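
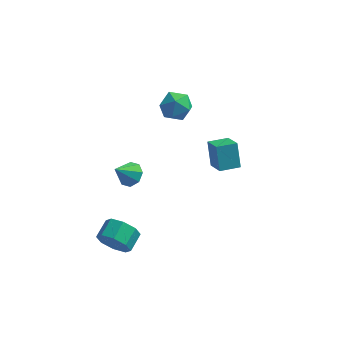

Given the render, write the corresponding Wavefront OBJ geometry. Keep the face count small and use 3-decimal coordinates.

v -1.618 -2.312 1.825
v -1.23 -1.895 2.328
v -2.302 -2.968 2.895
v -1.727 -1.642 2.165
v -2.16 -1.781 1.803
v -2.276 -2.231 1.453
v -2.006 -2.729 1.321
v -1.508 -2.983 1.484
v -1.075 -2.844 1.846
v -0.959 -2.393 2.196
v 3.018 -2.481 3.132
v 2.729 -1.767 4.396
v 2.43 -1.494 2.441
v 2.142 -0.781 3.705
v 4.018 -1.939 3.055
v 3.73 -1.226 4.319
v 3.431 -0.953 2.364
v 3.142 -0.239 3.628
v -2.233 -4.16 -2.502
v -1.627 -4.073 -3.293
v -1.302 -3.032 -2.928
v -1.907 -3.12 -2.138
v -2.33 -3.804 -3.432
v -2.005 -2.763 -3.067
v -2.976 -3.745 -3.026
v -2.651 -2.704 -2.661
v -3.187 -3.929 -2.313
v -2.862 -2.888 -1.949
v -2.838 -4.248 -1.712
v -2.513 -3.207 -1.347
v -2.135 -4.517 -1.573
v -1.81 -3.476 -1.208
v -1.489 -4.576 -1.979
v -1.164 -3.535 -1.614
v -1.278 -4.392 -2.691
v -0.953 -3.351 -2.327
v -0.587 3.726 3
v -0.107 4.239 2.261
v -0.173 2.301 2.279
v 0.307 2.814 1.54
v 0.686 2.81 2.487
v 0.43 3.691 2.932
v -0.71 2.849 1.608
v -0.966 3.73 2.053
v -0.183 3.697 1.4
v 0.68 3.673 1.943
v -0.96 2.867 2.597
v -0.097 2.843 3.14
f 2 1 4
f 2 4 3
f 4 1 5
f 4 5 3
f 5 1 6
f 5 6 3
f 6 1 7
f 6 7 3
f 7 1 8
f 7 8 3
f 8 1 9
f 8 9 3
f 9 1 10
f 9 10 3
f 10 1 2
f 10 2 3
f 12 14 11
f 15 12 11
f 11 14 13
f 13 15 11
f 12 18 14
f 16 12 15
f 16 18 12
f 14 18 13
f 17 15 13
f 13 18 17
f 17 16 15
f 18 16 17
f 20 19 23
f 20 23 21
f 21 23 24
f 21 24 22
f 23 19 25
f 23 25 24
f 24 25 26
f 24 26 22
f 25 19 27
f 25 27 26
f 26 27 28
f 26 28 22
f 27 19 29
f 27 29 28
f 28 29 30
f 28 30 22
f 29 19 31
f 29 31 30
f 30 31 32
f 30 32 22
f 31 19 33
f 31 33 32
f 32 33 34
f 32 34 22
f 33 19 35
f 33 35 34
f 34 35 36
f 34 36 22
f 35 19 20
f 35 20 36
f 36 20 21
f 36 21 22
f 37 48 42
f 37 42 38
f 37 38 44
f 37 44 47
f 37 47 48
f 38 42 46
f 42 48 41
f 48 47 39
f 47 44 43
f 44 38 45
f 40 46 41
f 40 41 39
f 40 39 43
f 40 43 45
f 40 45 46
f 41 46 42
f 39 41 48
f 43 39 47
f 45 43 44
f 46 45 38



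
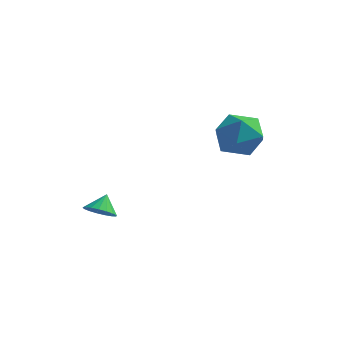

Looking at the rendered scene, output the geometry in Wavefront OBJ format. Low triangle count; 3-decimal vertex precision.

v -3.07 0.165 -3.601
v -2.539 -0.262 -3.243
v -3.03 0.835 -2.859
v -2.341 -0.037 -3.457
v -2.31 0.235 -3.704
v -2.453 0.491 -3.928
v -2.738 0.672 -4.076
v -3.098 0.737 -4.116
v -3.452 0.671 -4.037
v -3.719 0.49 -3.859
v -3.837 0.234 -3.621
v -3.779 -0.038 -3.379
v -3.558 -0.263 -3.188
v -3.226 -0.39 -3.091
v -2.858 -0.39 -3.111
v 1.874 4.21 0.647
v 2.73 3.808 1.466
v 1.61 2.312 -0.006
v 2.466 1.91 0.813
v 1.362 2.336 1.22
v 1.525 3.509 1.624
v 2.815 2.611 -0.164
v 2.978 3.784 0.24
v 3.312 2.82 0.965
v 2.414 2.651 1.82
v 1.926 3.469 -0.36
v 1.028 3.3 0.495
f 2 1 4
f 2 4 3
f 4 1 5
f 4 5 3
f 5 1 6
f 5 6 3
f 6 1 7
f 6 7 3
f 7 1 8
f 7 8 3
f 8 1 9
f 8 9 3
f 9 1 10
f 9 10 3
f 10 1 11
f 10 11 3
f 11 1 12
f 11 12 3
f 12 1 13
f 12 13 3
f 13 1 14
f 13 14 3
f 14 1 15
f 14 15 3
f 15 1 2
f 15 2 3
f 16 27 21
f 16 21 17
f 16 17 23
f 16 23 26
f 16 26 27
f 17 21 25
f 21 27 20
f 27 26 18
f 26 23 22
f 23 17 24
f 19 25 20
f 19 20 18
f 19 18 22
f 19 22 24
f 19 24 25
f 20 25 21
f 18 20 27
f 22 18 26
f 24 22 23
f 25 24 17



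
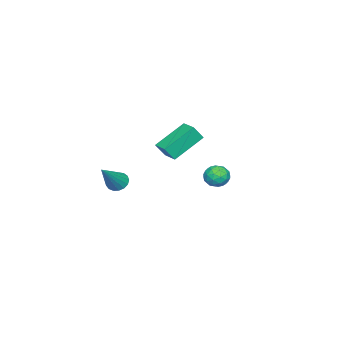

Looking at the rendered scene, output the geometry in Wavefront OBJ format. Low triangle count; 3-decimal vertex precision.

v -1.952 -1.279 -2.363
v -3.291 -0.466 -1.342
v -2.292 -0.933 -3.085
v -3.631 -0.12 -2.065
v -1.409 -0.52 -2.255
v -2.748 0.293 -1.235
v -1.749 -0.174 -2.978
v -3.088 0.639 -1.957
v 2.497 -0.894 -2.672
v 2.844 -0.633 -3.01
v 3.823 -0.966 -1.368
v 2.726 -0.438 -2.878
v 2.555 -0.348 -2.7
v 2.371 -0.382 -2.515
v 2.216 -0.534 -2.366
v 2.125 -0.769 -2.287
v 2.12 -1.032 -2.296
v 2.201 -1.263 -2.391
v 2.351 -1.41 -2.551
v 2.533 -1.439 -2.738
v 2.708 -1.343 -2.91
v 2.834 -1.144 -3.028
v 2.883 -0.888 -3.064
v -0.731 2.703 -3.591
v -0.182 2.467 -3.331
v -1.278 2.333 -2.769
v -0.729 2.097 -2.509
v -0.823 2.741 -2.541
v -0.485 2.97 -3.049
v -0.975 1.83 -3.051
v -0.637 2.059 -3.559
v -0.332 1.927 -2.998
v -0.239 2.49 -2.682
v -1.221 2.31 -3.418
v -1.128 2.873 -3.102
v -0.408 2.617 -3.533
v -1.052 2.183 -2.567
v -1.107 2.561 -2.585
v -0.784 2.422 -2.433
v -0.587 2.913 -3.367
v -0.264 2.774 -3.215
v -0.641 2.935 -2.75
v -1.196 2.026 -2.885
v -0.873 1.887 -2.733
v -0.676 2.378 -3.667
v -0.353 2.239 -3.515
v -0.819 1.865 -3.35
v -0.174 2.161 -3.185
v -0.496 1.944 -2.702
v -0.64 1.787 -3.02
v -0.441 1.922 -3.319
v -0.119 2.492 -2.999
v -0.441 2.274 -2.516
v -0.496 2.653 -2.535
v -0.297 2.788 -2.833
v -0.208 2.175 -2.803
v -1.019 2.526 -3.584
v -1.341 2.308 -3.101
v -1.163 2.012 -3.267
v -0.964 2.147 -3.565
v -0.964 2.856 -3.398
v -1.286 2.639 -2.915
v -1.019 2.878 -2.781
v -0.82 3.013 -3.08
v -1.252 2.625 -3.297
f 2 4 1
f 5 2 1
f 1 4 3
f 3 5 1
f 2 8 4
f 6 2 5
f 6 8 2
f 4 8 3
f 7 5 3
f 3 8 7
f 7 6 5
f 8 6 7
f 10 9 12
f 10 12 11
f 12 9 13
f 12 13 11
f 13 9 14
f 13 14 11
f 14 9 15
f 14 15 11
f 15 9 16
f 15 16 11
f 16 9 17
f 16 17 11
f 17 9 18
f 17 18 11
f 18 9 19
f 18 19 11
f 19 9 20
f 19 20 11
f 20 9 21
f 20 21 11
f 21 9 22
f 21 22 11
f 22 9 23
f 22 23 11
f 23 9 10
f 23 10 11
f 24 61 40
f 61 35 64
f 40 64 29
f 61 64 40
f 24 40 36
f 40 29 41
f 36 41 25
f 40 41 36
f 24 36 45
f 36 25 46
f 45 46 31
f 36 46 45
f 24 45 57
f 45 31 60
f 57 60 34
f 45 60 57
f 24 57 61
f 57 34 65
f 61 65 35
f 57 65 61
f 25 41 52
f 41 29 55
f 52 55 33
f 41 55 52
f 29 64 42
f 64 35 63
f 42 63 28
f 64 63 42
f 35 65 62
f 65 34 58
f 62 58 26
f 65 58 62
f 34 60 59
f 60 31 47
f 59 47 30
f 60 47 59
f 31 46 51
f 46 25 48
f 51 48 32
f 46 48 51
f 27 53 39
f 53 33 54
f 39 54 28
f 53 54 39
f 27 39 37
f 39 28 38
f 37 38 26
f 39 38 37
f 27 37 44
f 37 26 43
f 44 43 30
f 37 43 44
f 27 44 49
f 44 30 50
f 49 50 32
f 44 50 49
f 27 49 53
f 49 32 56
f 53 56 33
f 49 56 53
f 28 54 42
f 54 33 55
f 42 55 29
f 54 55 42
f 26 38 62
f 38 28 63
f 62 63 35
f 38 63 62
f 30 43 59
f 43 26 58
f 59 58 34
f 43 58 59
f 32 50 51
f 50 30 47
f 51 47 31
f 50 47 51
f 33 56 52
f 56 32 48
f 52 48 25
f 56 48 52



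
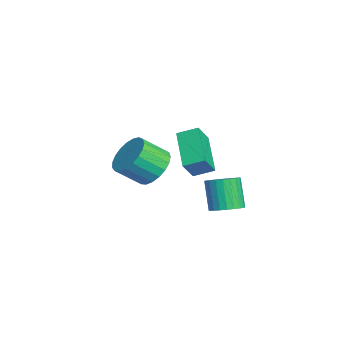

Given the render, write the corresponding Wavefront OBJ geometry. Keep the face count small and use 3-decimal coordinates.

v 2.837 3.888 -2.061
v 3.508 3.82 -1.711
v 2.774 3.703 -0.328
v 2.103 3.772 -0.679
v 3.47 4.114 -1.706
v 2.736 3.997 -0.323
v 3.336 4.374 -1.756
v 2.602 4.257 -0.373
v 3.126 4.56 -1.852
v 2.392 4.443 -0.469
v 2.871 4.643 -1.979
v 2.137 4.526 -0.596
v 2.612 4.612 -2.12
v 1.878 4.495 -0.737
v 2.387 4.471 -2.251
v 1.653 4.354 -0.868
v 2.23 4.241 -2.354
v 1.496 4.124 -0.971
v 2.166 3.957 -2.412
v 1.432 3.84 -1.029
v 2.204 3.663 -2.417
v 1.47 3.546 -1.034
v 2.338 3.403 -2.367
v 1.604 3.286 -0.984
v 2.548 3.217 -2.271
v 1.814 3.1 -0.888
v 2.803 3.134 -2.144
v 2.069 3.017 -0.761
v 3.062 3.165 -2.003
v 2.328 3.048 -0.62
v 3.287 3.306 -1.872
v 2.553 3.189 -0.489
v 3.444 3.536 -1.769
v 2.71 3.419 -0.386
v -1.127 2.567 -0.154
v -0.555 2.075 0.78
v -0.958 3.496 0.233
v -0.387 3.004 1.166
v 0.687 2.676 -1.206
v 1.258 2.184 -0.273
v 0.855 3.605 -0.82
v 1.427 3.113 0.114
v -2.605 1.278 -2.391
v -1.585 1.118 -2.739
v -1.434 -0.059 -1.757
v -2.455 0.102 -1.409
v -1.523 1.41 -2.399
v -1.373 0.234 -1.416
v -1.649 1.68 -2.057
v -1.498 0.504 -1.074
v -1.94 1.88 -1.773
v -1.789 0.704 -0.79
v -2.346 1.976 -1.596
v -2.195 0.8 -0.613
v -2.796 1.952 -1.556
v -2.646 0.776 -0.573
v -3.214 1.811 -1.661
v -3.064 0.634 -0.678
v -3.527 1.577 -1.892
v -3.376 0.401 -0.909
v -3.68 1.293 -2.21
v -3.53 0.116 -1.227
v -3.647 1.005 -2.559
v -3.497 -0.171 -1.576
v -3.434 0.765 -2.879
v -3.284 -0.411 -1.896
v -3.078 0.613 -3.114
v -2.928 -0.563 -2.132
v -2.64 0.577 -3.225
v -2.49 -0.599 -2.242
v -2.196 0.662 -3.192
v -2.046 -0.515 -2.209
v -1.823 0.853 -3.02
v -1.672 -0.323 -2.037
f 2 1 5
f 2 5 3
f 3 5 6
f 3 6 4
f 5 1 7
f 5 7 6
f 6 7 8
f 6 8 4
f 7 1 9
f 7 9 8
f 8 9 10
f 8 10 4
f 9 1 11
f 9 11 10
f 10 11 12
f 10 12 4
f 11 1 13
f 11 13 12
f 12 13 14
f 12 14 4
f 13 1 15
f 13 15 14
f 14 15 16
f 14 16 4
f 15 1 17
f 15 17 16
f 16 17 18
f 16 18 4
f 17 1 19
f 17 19 18
f 18 19 20
f 18 20 4
f 19 1 21
f 19 21 20
f 20 21 22
f 20 22 4
f 21 1 23
f 21 23 22
f 22 23 24
f 22 24 4
f 23 1 25
f 23 25 24
f 24 25 26
f 24 26 4
f 25 1 27
f 25 27 26
f 26 27 28
f 26 28 4
f 27 1 29
f 27 29 28
f 28 29 30
f 28 30 4
f 29 1 31
f 29 31 30
f 30 31 32
f 30 32 4
f 31 1 33
f 31 33 32
f 32 33 34
f 32 34 4
f 33 1 2
f 33 2 34
f 34 2 3
f 34 3 4
f 36 38 35
f 39 36 35
f 35 38 37
f 37 39 35
f 36 42 38
f 40 36 39
f 40 42 36
f 38 42 37
f 41 39 37
f 37 42 41
f 41 40 39
f 42 40 41
f 44 43 47
f 44 47 45
f 45 47 48
f 45 48 46
f 47 43 49
f 47 49 48
f 48 49 50
f 48 50 46
f 49 43 51
f 49 51 50
f 50 51 52
f 50 52 46
f 51 43 53
f 51 53 52
f 52 53 54
f 52 54 46
f 53 43 55
f 53 55 54
f 54 55 56
f 54 56 46
f 55 43 57
f 55 57 56
f 56 57 58
f 56 58 46
f 57 43 59
f 57 59 58
f 58 59 60
f 58 60 46
f 59 43 61
f 59 61 60
f 60 61 62
f 60 62 46
f 61 43 63
f 61 63 62
f 62 63 64
f 62 64 46
f 63 43 65
f 63 65 64
f 64 65 66
f 64 66 46
f 65 43 67
f 65 67 66
f 66 67 68
f 66 68 46
f 67 43 69
f 67 69 68
f 68 69 70
f 68 70 46
f 69 43 71
f 69 71 70
f 70 71 72
f 70 72 46
f 71 43 73
f 71 73 72
f 72 73 74
f 72 74 46
f 73 43 44
f 73 44 74
f 74 44 45
f 74 45 46



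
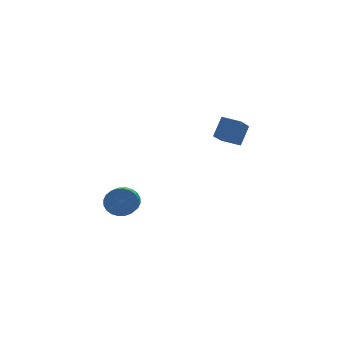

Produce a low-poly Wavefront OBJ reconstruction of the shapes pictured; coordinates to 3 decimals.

v -0.734 -3.595 3.423
v -0.083 -3.338 4.601
v -1.429 -2.781 3.629
v -0.778 -2.525 4.807
v 0.558 -2.235 2.413
v 1.209 -1.979 3.591
v -0.137 -1.422 2.619
v 0.514 -1.165 3.797
v -3.18 3.973 -3.228
v -2.83 3.446 -3.95
v -3.629 2.18 -3.414
v -3.98 2.707 -2.692
v -2.569 3.392 -3.687
v -3.368 2.127 -3.151
v -2.401 3.427 -3.354
v -3.2 2.161 -2.818
v -2.351 3.545 -3.002
v -3.151 2.279 -2.466
v -2.428 3.728 -2.684
v -3.227 2.462 -2.148
v -2.619 3.948 -2.449
v -3.419 2.683 -1.913
v -2.896 4.172 -2.333
v -3.695 2.907 -1.797
v -3.216 4.366 -2.353
v -4.015 3.1 -1.817
v -3.531 4.5 -2.506
v -4.33 3.234 -1.97
v -3.792 4.553 -2.769
v -4.591 3.288 -2.233
v -3.96 4.519 -3.102
v -4.759 3.253 -2.566
v -4.009 4.401 -3.454
v -4.809 3.135 -2.918
v -3.933 4.218 -3.772
v -4.732 2.952 -3.236
v -3.741 3.997 -4.007
v -4.541 2.732 -3.471
v -3.465 3.773 -4.123
v -4.264 2.508 -3.587
v -3.145 3.58 -4.103
v -3.944 2.314 -3.567
f 2 4 1
f 5 2 1
f 1 4 3
f 3 5 1
f 2 8 4
f 6 2 5
f 6 8 2
f 4 8 3
f 7 5 3
f 3 8 7
f 7 6 5
f 8 6 7
f 10 9 13
f 10 13 11
f 11 13 14
f 11 14 12
f 13 9 15
f 13 15 14
f 14 15 16
f 14 16 12
f 15 9 17
f 15 17 16
f 16 17 18
f 16 18 12
f 17 9 19
f 17 19 18
f 18 19 20
f 18 20 12
f 19 9 21
f 19 21 20
f 20 21 22
f 20 22 12
f 21 9 23
f 21 23 22
f 22 23 24
f 22 24 12
f 23 9 25
f 23 25 24
f 24 25 26
f 24 26 12
f 25 9 27
f 25 27 26
f 26 27 28
f 26 28 12
f 27 9 29
f 27 29 28
f 28 29 30
f 28 30 12
f 29 9 31
f 29 31 30
f 30 31 32
f 30 32 12
f 31 9 33
f 31 33 32
f 32 33 34
f 32 34 12
f 33 9 35
f 33 35 34
f 34 35 36
f 34 36 12
f 35 9 37
f 35 37 36
f 36 37 38
f 36 38 12
f 37 9 39
f 37 39 38
f 38 39 40
f 38 40 12
f 39 9 41
f 39 41 40
f 40 41 42
f 40 42 12
f 41 9 10
f 41 10 42
f 42 10 11
f 42 11 12



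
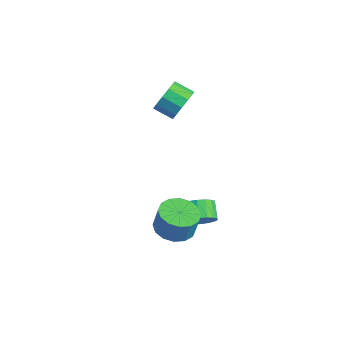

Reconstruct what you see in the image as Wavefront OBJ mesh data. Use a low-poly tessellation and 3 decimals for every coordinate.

v 2.934 -3.15 -1.841
v 3.818 -2.681 -2.086
v 4.109 -2.561 -0.804
v 3.226 -3.03 -0.559
v 3.461 -2.288 -2.041
v 3.752 -2.168 -0.76
v 2.962 -2.126 -1.943
v 3.254 -2.005 -0.662
v 2.457 -2.238 -1.818
v 2.748 -2.118 -0.536
v 2.079 -2.595 -1.699
v 2.37 -2.474 -0.417
v 1.93 -3.1 -1.617
v 2.221 -2.98 -0.336
v 2.051 -3.619 -1.596
v 2.342 -3.499 -0.314
v 2.408 -4.012 -1.64
v 2.699 -3.892 -0.359
v 2.906 -4.175 -1.738
v 3.198 -4.054 -0.457
v 3.412 -4.062 -1.864
v 3.703 -3.942 -0.582
v 3.79 -3.706 -1.983
v 4.081 -3.585 -0.701
v 3.939 -3.2 -2.064
v 4.23 -3.08 -0.783
v 2.398 -1.377 -2.658
v 2.805 -1.676 -1.95
v 2.03 -1.323 -1.354
v 1.622 -1.023 -2.062
v 2.944 -1.316 -1.984
v 2.168 -0.963 -1.387
v 2.974 -0.968 -2.15
v 2.199 -0.615 -1.554
v 2.89 -0.701 -2.418
v 2.115 -0.348 -1.821
v 2.709 -0.567 -2.733
v 1.933 -0.214 -2.136
v 2.466 -0.594 -3.033
v 1.69 -0.241 -2.437
v 2.209 -0.776 -3.259
v 1.434 -0.423 -2.662
v 1.99 -1.077 -3.366
v 1.215 -0.724 -2.77
v 1.852 -1.437 -3.333
v 1.076 -1.084 -2.736
v 1.821 -1.785 -3.166
v 1.046 -1.432 -2.57
v 1.905 -2.052 -2.899
v 1.13 -1.699 -2.302
v 2.087 -2.186 -2.584
v 1.311 -1.833 -1.987
v 2.33 -2.159 -2.283
v 1.554 -1.806 -1.687
v 2.586 -1.977 -2.058
v 1.811 -1.624 -1.461
v -0.798 -0.306 3.271
v -0.286 -0.366 4.081
v -1.11 -0.954 4.559
v -1.622 -0.894 3.749
v -0.583 0.084 4.121
v -1.408 -0.504 4.599
v -0.949 0.41 3.892
v -1.773 -0.178 4.37
v -1.266 0.509 3.465
v -2.091 -0.079 3.943
v -1.435 0.349 2.977
v -2.26 -0.239 3.455
v -1.402 -0.019 2.582
v -2.226 -0.607 3.06
v -1.176 -0.478 2.406
v -2.001 -1.066 2.884
v -0.831 -0.883 2.504
v -1.655 -1.471 2.982
v -0.475 -1.104 2.846
v -1.299 -1.692 3.324
v -0.221 -1.072 3.323
v -1.046 -1.66 3.801
v -0.151 -0.797 3.783
v -0.975 -1.385 4.261
f 2 1 5
f 2 5 3
f 3 5 6
f 3 6 4
f 5 1 7
f 5 7 6
f 6 7 8
f 6 8 4
f 7 1 9
f 7 9 8
f 8 9 10
f 8 10 4
f 9 1 11
f 9 11 10
f 10 11 12
f 10 12 4
f 11 1 13
f 11 13 12
f 12 13 14
f 12 14 4
f 13 1 15
f 13 15 14
f 14 15 16
f 14 16 4
f 15 1 17
f 15 17 16
f 16 17 18
f 16 18 4
f 17 1 19
f 17 19 18
f 18 19 20
f 18 20 4
f 19 1 21
f 19 21 20
f 20 21 22
f 20 22 4
f 21 1 23
f 21 23 22
f 22 23 24
f 22 24 4
f 23 1 25
f 23 25 24
f 24 25 26
f 24 26 4
f 25 1 2
f 25 2 26
f 26 2 3
f 26 3 4
f 28 27 31
f 28 31 29
f 29 31 32
f 29 32 30
f 31 27 33
f 31 33 32
f 32 33 34
f 32 34 30
f 33 27 35
f 33 35 34
f 34 35 36
f 34 36 30
f 35 27 37
f 35 37 36
f 36 37 38
f 36 38 30
f 37 27 39
f 37 39 38
f 38 39 40
f 38 40 30
f 39 27 41
f 39 41 40
f 40 41 42
f 40 42 30
f 41 27 43
f 41 43 42
f 42 43 44
f 42 44 30
f 43 27 45
f 43 45 44
f 44 45 46
f 44 46 30
f 45 27 47
f 45 47 46
f 46 47 48
f 46 48 30
f 47 27 49
f 47 49 48
f 48 49 50
f 48 50 30
f 49 27 51
f 49 51 50
f 50 51 52
f 50 52 30
f 51 27 53
f 51 53 52
f 52 53 54
f 52 54 30
f 53 27 55
f 53 55 54
f 54 55 56
f 54 56 30
f 55 27 28
f 55 28 56
f 56 28 29
f 56 29 30
f 58 57 61
f 58 61 59
f 59 61 62
f 59 62 60
f 61 57 63
f 61 63 62
f 62 63 64
f 62 64 60
f 63 57 65
f 63 65 64
f 64 65 66
f 64 66 60
f 65 57 67
f 65 67 66
f 66 67 68
f 66 68 60
f 67 57 69
f 67 69 68
f 68 69 70
f 68 70 60
f 69 57 71
f 69 71 70
f 70 71 72
f 70 72 60
f 71 57 73
f 71 73 72
f 72 73 74
f 72 74 60
f 73 57 75
f 73 75 74
f 74 75 76
f 74 76 60
f 75 57 77
f 75 77 76
f 76 77 78
f 76 78 60
f 77 57 79
f 77 79 78
f 78 79 80
f 78 80 60
f 79 57 58
f 79 58 80
f 80 58 59
f 80 59 60



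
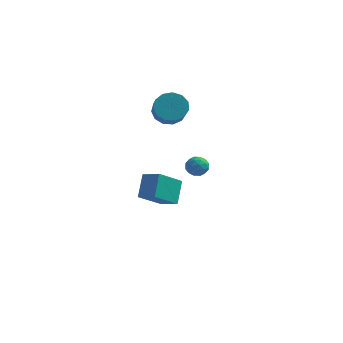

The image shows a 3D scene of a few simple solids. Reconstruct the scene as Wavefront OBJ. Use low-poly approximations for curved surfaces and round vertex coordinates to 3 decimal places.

v 1.681 -0.619 2.446
v 2.201 -0.922 2.195
v 1.419 -1.498 2.965
v 1.939 -1.801 2.714
v 2.02 -1.325 3.152
v 2.181 -0.782 2.831
v 1.439 -1.638 2.329
v 1.6 -1.095 2.008
v 2.051 -1.552 2.122
v 2.41 -1.358 2.631
v 1.21 -1.062 2.529
v 1.569 -0.868 3.038
v 1.964 -0.693 2.275
v 1.656 -1.727 2.885
v 1.704 -1.447 3.143
v 2.009 -1.626 2.995
v 1.953 -0.611 2.649
v 2.258 -0.789 2.501
v 2.151 -1.026 3.064
v 1.362 -1.631 2.659
v 1.667 -1.809 2.511
v 1.611 -0.794 2.165
v 1.916 -0.973 2.017
v 1.469 -1.394 2.096
v 2.181 -1.241 2.084
v 2.027 -1.759 2.39
v 1.733 -1.663 2.163
v 1.828 -1.343 1.975
v 2.392 -1.128 2.383
v 2.238 -1.645 2.689
v 2.286 -1.365 2.946
v 2.381 -1.045 2.757
v 2.304 -1.498 2.341
v 1.382 -0.775 2.471
v 1.228 -1.292 2.777
v 1.239 -1.375 2.403
v 1.334 -1.055 2.214
v 1.593 -0.661 2.77
v 1.439 -1.179 3.076
v 1.792 -1.077 3.185
v 1.887 -0.757 2.997
v 1.316 -0.922 2.819
v -1.13 1.763 -2.138
v -1.14 2.884 -1.054
v -2.162 2.197 -2.598
v -2.172 3.319 -1.514
v -0.148 2.881 -3.286
v -0.158 4.003 -2.202
v -1.18 3.316 -3.746
v -1.19 4.437 -2.662
v -0.849 3.926 3.331
v -0.514 3.395 2.618
v -0.136 2.322 3.597
v -0.471 2.854 4.309
v -0.104 3.694 2.789
v 0.274 2.622 3.767
v 0.069 4.068 3.131
v 0.447 2.995 4.109
v -0.05 4.396 3.537
v 0.329 3.324 4.515
v -0.422 4.575 3.877
v -0.044 3.503 4.855
v -0.93 4.548 4.044
v -0.551 3.476 5.022
v -1.412 4.324 3.985
v -1.034 3.251 4.963
v -1.716 3.973 3.718
v -1.337 2.901 4.696
v -1.744 3.608 3.328
v -1.366 2.535 4.306
v -1.488 3.343 2.939
v -1.11 2.271 3.917
v -1.03 3.264 2.674
v -0.652 2.191 3.653
f 1 38 17
f 38 12 41
f 17 41 6
f 38 41 17
f 1 17 13
f 17 6 18
f 13 18 2
f 17 18 13
f 1 13 22
f 13 2 23
f 22 23 8
f 13 23 22
f 1 22 34
f 22 8 37
f 34 37 11
f 22 37 34
f 1 34 38
f 34 11 42
f 38 42 12
f 34 42 38
f 2 18 29
f 18 6 32
f 29 32 10
f 18 32 29
f 6 41 19
f 41 12 40
f 19 40 5
f 41 40 19
f 12 42 39
f 42 11 35
f 39 35 3
f 42 35 39
f 11 37 36
f 37 8 24
f 36 24 7
f 37 24 36
f 8 23 28
f 23 2 25
f 28 25 9
f 23 25 28
f 4 30 16
f 30 10 31
f 16 31 5
f 30 31 16
f 4 16 14
f 16 5 15
f 14 15 3
f 16 15 14
f 4 14 21
f 14 3 20
f 21 20 7
f 14 20 21
f 4 21 26
f 21 7 27
f 26 27 9
f 21 27 26
f 4 26 30
f 26 9 33
f 30 33 10
f 26 33 30
f 5 31 19
f 31 10 32
f 19 32 6
f 31 32 19
f 3 15 39
f 15 5 40
f 39 40 12
f 15 40 39
f 7 20 36
f 20 3 35
f 36 35 11
f 20 35 36
f 9 27 28
f 27 7 24
f 28 24 8
f 27 24 28
f 10 33 29
f 33 9 25
f 29 25 2
f 33 25 29
f 44 46 43
f 47 44 43
f 43 46 45
f 45 47 43
f 44 50 46
f 48 44 47
f 48 50 44
f 46 50 45
f 49 47 45
f 45 50 49
f 49 48 47
f 50 48 49
f 52 51 55
f 52 55 53
f 53 55 56
f 53 56 54
f 55 51 57
f 55 57 56
f 56 57 58
f 56 58 54
f 57 51 59
f 57 59 58
f 58 59 60
f 58 60 54
f 59 51 61
f 59 61 60
f 60 61 62
f 60 62 54
f 61 51 63
f 61 63 62
f 62 63 64
f 62 64 54
f 63 51 65
f 63 65 64
f 64 65 66
f 64 66 54
f 65 51 67
f 65 67 66
f 66 67 68
f 66 68 54
f 67 51 69
f 67 69 68
f 68 69 70
f 68 70 54
f 69 51 71
f 69 71 70
f 70 71 72
f 70 72 54
f 71 51 73
f 71 73 72
f 72 73 74
f 72 74 54
f 73 51 52
f 73 52 74
f 74 52 53
f 74 53 54



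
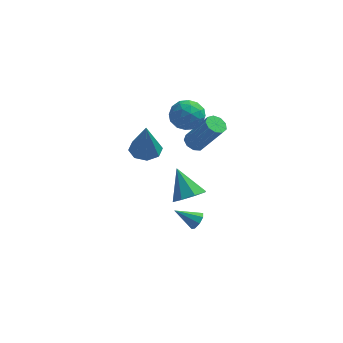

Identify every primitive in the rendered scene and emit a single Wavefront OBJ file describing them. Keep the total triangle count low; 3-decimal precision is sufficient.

v -0.796 0.916 0.233
v -0.439 0.557 -0.069
v 0.674 0.205 1.665
v 0.316 0.564 1.967
v -0.298 0.935 -0.083
v 0.814 0.583 1.651
v -0.391 1.304 0.052
v 0.722 0.952 1.786
v -0.673 1.492 0.271
v 0.439 1.14 2.005
v -1.013 1.41 0.472
v 0.099 1.058 2.206
v -1.252 1.097 0.562
v -0.139 0.745 2.296
v -1.277 0.699 0.497
v -0.165 0.347 2.231
v -1.077 0.403 0.309
v 0.035 0.051 2.043
v -0.746 0.347 0.085
v 0.366 -0.005 1.819
v -1.847 -0.215 2.994
v -1.447 0.453 3.512
v -0.573 -0.353 2.188
v -0.173 0.315 2.706
v -0.366 -0.518 3.086
v -1.154 -0.432 3.584
v -0.866 0.532 2.116
v -1.654 0.618 2.614
v -0.841 0.916 2.97
v -0.532 0.267 3.569
v -1.488 -0.167 2.131
v -1.179 -0.816 2.73
v -1.759 0.131 3.323
v -0.261 -0.031 2.377
v -0.375 -0.521 2.6
v -0.14 -0.128 2.904
v -1.587 -0.39 3.366
v -1.352 0.003 3.67
v -0.717 -0.567 3.42
v -0.668 0.097 2.03
v -0.433 0.49 2.334
v -1.88 0.228 2.796
v -1.645 0.621 3.1
v -1.303 0.667 2.28
v -1.168 0.796 3.309
v -0.418 0.715 2.836
v -0.826 0.842 2.489
v -1.289 0.892 2.782
v -0.986 0.414 3.662
v -0.237 0.333 3.188
v -0.351 -0.156 3.411
v -0.814 -0.106 3.704
v -0.63 0.686 3.343
v -1.783 -0.233 2.512
v -1.034 -0.314 2.038
v -1.206 0.206 1.996
v -1.669 0.256 2.289
v -1.602 -0.615 2.864
v -0.852 -0.696 2.391
v -0.731 -0.792 2.918
v -1.194 -0.742 3.211
v -1.39 -0.586 2.357
v -0.265 -1.296 -3.882
v 0.031 -1.421 -3.448
v -1.375 -1.404 -3.158
v -0.033 -1.014 -3.484
v -0.232 -0.773 -3.754
v -0.45 -0.838 -4.099
v -0.56 -1.171 -4.316
v -0.497 -1.578 -4.28
v -0.298 -1.82 -4.01
v -0.079 -1.755 -3.665
v -0.463 -2.479 -1.089
v -0.094 -3.036 -0.516
v -1.217 -1.641 0.209
v 0.293 -2.498 -0.638
v 0.237 -1.949 -1.024
v -0.228 -1.711 -1.449
v -0.831 -1.923 -1.663
v -1.218 -2.46 -1.54
v -1.162 -3.009 -1.154
v -0.697 -3.247 -0.729
v -2.79 -1.233 1.091
v -2.002 -1.008 1.093
v -2.65 -1.747 3.049
v -2.387 -0.536 1.245
v -3.008 -0.472 1.306
v -3.502 -0.854 1.241
v -3.579 -1.458 1.088
v -3.194 -1.93 0.937
v -2.573 -1.993 0.875
v -2.079 -1.611 0.94
f 2 1 5
f 2 5 3
f 3 5 6
f 3 6 4
f 5 1 7
f 5 7 6
f 6 7 8
f 6 8 4
f 7 1 9
f 7 9 8
f 8 9 10
f 8 10 4
f 9 1 11
f 9 11 10
f 10 11 12
f 10 12 4
f 11 1 13
f 11 13 12
f 12 13 14
f 12 14 4
f 13 1 15
f 13 15 14
f 14 15 16
f 14 16 4
f 15 1 17
f 15 17 16
f 16 17 18
f 16 18 4
f 17 1 19
f 17 19 18
f 18 19 20
f 18 20 4
f 19 1 2
f 19 2 20
f 20 2 3
f 20 3 4
f 21 58 37
f 58 32 61
f 37 61 26
f 58 61 37
f 21 37 33
f 37 26 38
f 33 38 22
f 37 38 33
f 21 33 42
f 33 22 43
f 42 43 28
f 33 43 42
f 21 42 54
f 42 28 57
f 54 57 31
f 42 57 54
f 21 54 58
f 54 31 62
f 58 62 32
f 54 62 58
f 22 38 49
f 38 26 52
f 49 52 30
f 38 52 49
f 26 61 39
f 61 32 60
f 39 60 25
f 61 60 39
f 32 62 59
f 62 31 55
f 59 55 23
f 62 55 59
f 31 57 56
f 57 28 44
f 56 44 27
f 57 44 56
f 28 43 48
f 43 22 45
f 48 45 29
f 43 45 48
f 24 50 36
f 50 30 51
f 36 51 25
f 50 51 36
f 24 36 34
f 36 25 35
f 34 35 23
f 36 35 34
f 24 34 41
f 34 23 40
f 41 40 27
f 34 40 41
f 24 41 46
f 41 27 47
f 46 47 29
f 41 47 46
f 24 46 50
f 46 29 53
f 50 53 30
f 46 53 50
f 25 51 39
f 51 30 52
f 39 52 26
f 51 52 39
f 23 35 59
f 35 25 60
f 59 60 32
f 35 60 59
f 27 40 56
f 40 23 55
f 56 55 31
f 40 55 56
f 29 47 48
f 47 27 44
f 48 44 28
f 47 44 48
f 30 53 49
f 53 29 45
f 49 45 22
f 53 45 49
f 64 63 66
f 64 66 65
f 66 63 67
f 66 67 65
f 67 63 68
f 67 68 65
f 68 63 69
f 68 69 65
f 69 63 70
f 69 70 65
f 70 63 71
f 70 71 65
f 71 63 72
f 71 72 65
f 72 63 64
f 72 64 65
f 74 73 76
f 74 76 75
f 76 73 77
f 76 77 75
f 77 73 78
f 77 78 75
f 78 73 79
f 78 79 75
f 79 73 80
f 79 80 75
f 80 73 81
f 80 81 75
f 81 73 82
f 81 82 75
f 82 73 74
f 82 74 75
f 84 83 86
f 84 86 85
f 86 83 87
f 86 87 85
f 87 83 88
f 87 88 85
f 88 83 89
f 88 89 85
f 89 83 90
f 89 90 85
f 90 83 91
f 90 91 85
f 91 83 92
f 91 92 85
f 92 83 84
f 92 84 85



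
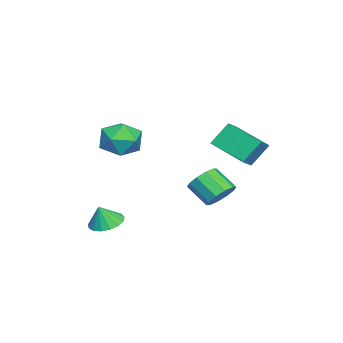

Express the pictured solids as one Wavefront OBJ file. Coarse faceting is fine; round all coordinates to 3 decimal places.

v 1.093 -0.193 2.661
v 1.926 -0.74 2.6
v 0.574 -1.12 3.88
v 1.407 -1.667 3.819
v 1.452 -0.724 4.145
v 1.772 -0.151 3.392
v 0.728 -1.709 3.088
v 1.048 -1.136 2.335
v 1.701 -1.677 2.864
v 2.148 -1.068 3.517
v 0.352 -0.792 2.963
v 0.799 -0.183 3.616
v 1.321 3.208 0.564
v 1.978 2.861 0.463
v 1.635 1.984 1.255
v 0.979 2.332 1.356
v 2.027 3.159 0.815
v 1.684 2.282 1.606
v 1.806 3.476 1.071
v 1.463 2.599 1.862
v 1.4 3.691 1.133
v 1.057 2.814 1.924
v 0.964 3.722 0.978
v 0.621 2.845 1.77
v 0.665 3.556 0.665
v 0.322 2.679 1.457
v 0.616 3.258 0.314
v 0.273 2.381 1.105
v 0.837 2.941 0.058
v 0.494 2.064 0.849
v 1.243 2.726 -0.004
v 0.9 1.849 0.787
v 1.679 2.695 0.15
v 1.336 1.818 0.942
v 0.137 -1.916 -1.843
v 0.891 -1.883 -2.078
v 0.443 -2.144 -0.897
v 0.815 -1.529 -1.969
v 0.583 -1.264 -1.83
v 0.25 -1.149 -1.695
v -0.11 -1.209 -1.594
v -0.412 -1.431 -1.549
v -0.589 -1.764 -1.572
v -0.599 -2.133 -1.658
v -0.441 -2.451 -1.785
v -0.15 -2.648 -1.926
v 0.207 -2.676 -2.048
v 0.548 -2.531 -2.123
v 0.795 -2.245 -2.134
v -4.74 2.402 2.326
v -4.01 2.211 2.739
v -3.939 3.998 1.648
v -3.209 3.807 2.061
v -4.311 1.733 1.259
v -3.581 1.542 1.672
v -3.51 3.329 0.581
v -2.78 3.138 0.994
f 1 12 6
f 1 6 2
f 1 2 8
f 1 8 11
f 1 11 12
f 2 6 10
f 6 12 5
f 12 11 3
f 11 8 7
f 8 2 9
f 4 10 5
f 4 5 3
f 4 3 7
f 4 7 9
f 4 9 10
f 5 10 6
f 3 5 12
f 7 3 11
f 9 7 8
f 10 9 2
f 14 13 17
f 14 17 15
f 15 17 18
f 15 18 16
f 17 13 19
f 17 19 18
f 18 19 20
f 18 20 16
f 19 13 21
f 19 21 20
f 20 21 22
f 20 22 16
f 21 13 23
f 21 23 22
f 22 23 24
f 22 24 16
f 23 13 25
f 23 25 24
f 24 25 26
f 24 26 16
f 25 13 27
f 25 27 26
f 26 27 28
f 26 28 16
f 27 13 29
f 27 29 28
f 28 29 30
f 28 30 16
f 29 13 31
f 29 31 30
f 30 31 32
f 30 32 16
f 31 13 33
f 31 33 32
f 32 33 34
f 32 34 16
f 33 13 14
f 33 14 34
f 34 14 15
f 34 15 16
f 36 35 38
f 36 38 37
f 38 35 39
f 38 39 37
f 39 35 40
f 39 40 37
f 40 35 41
f 40 41 37
f 41 35 42
f 41 42 37
f 42 35 43
f 42 43 37
f 43 35 44
f 43 44 37
f 44 35 45
f 44 45 37
f 45 35 46
f 45 46 37
f 46 35 47
f 46 47 37
f 47 35 48
f 47 48 37
f 48 35 49
f 48 49 37
f 49 35 36
f 49 36 37
f 51 53 50
f 54 51 50
f 50 53 52
f 52 54 50
f 51 57 53
f 55 51 54
f 55 57 51
f 53 57 52
f 56 54 52
f 52 57 56
f 56 55 54
f 57 55 56



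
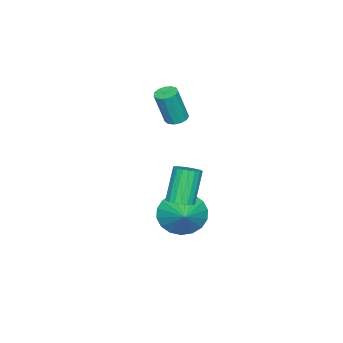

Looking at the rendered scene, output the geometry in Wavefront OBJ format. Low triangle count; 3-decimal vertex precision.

v -0.45 0.973 -4.112
v 0.201 0.772 -4.923
v 0.61 1.727 -3.448
v -0.005 1.176 -5.052
v -0.3 1.54 -4.995
v -0.624 1.792 -4.763
v -0.914 1.881 -4.402
v -1.112 1.791 -3.983
v -1.179 1.539 -3.59
v -1.101 1.175 -3.3
v -0.895 0.771 -3.171
v -0.6 0.407 -3.229
v -0.276 0.155 -3.461
v 0.014 0.065 -3.822
v 0.212 0.155 -4.241
v 0.279 0.408 -4.634
v 1.054 1.739 -2.305
v 1.338 2.229 -2.137
v 0.589 2.15 -0.647
v 0.306 1.661 -0.815
v 1.117 2.323 -2.243
v 0.368 2.244 -0.753
v 0.883 2.301 -2.362
v 0.135 2.223 -0.871
v 0.684 2.168 -2.469
v -0.065 2.09 -0.978
v 0.558 1.951 -2.544
v -0.191 1.872 -1.053
v 0.53 1.691 -2.571
v -0.219 1.612 -1.081
v 0.606 1.441 -2.546
v -0.143 1.362 -1.056
v 0.771 1.25 -2.473
v 0.022 1.171 -0.983
v 0.992 1.156 -2.367
v 0.243 1.077 -0.877
v 1.225 1.177 -2.249
v 0.477 1.099 -0.758
v 1.425 1.31 -2.142
v 0.676 1.232 -0.651
v 1.551 1.528 -2.067
v 0.802 1.449 -0.576
v 1.579 1.788 -2.039
v 0.83 1.709 -0.549
v 1.503 2.038 -2.064
v 0.754 1.959 -0.574
v -2.711 -0.588 -0.058
v -2.228 -0.716 -0.201
v -1.826 -1.001 1.416
v -2.309 -0.872 1.558
v -2.225 -0.427 -0.151
v -1.823 -0.712 1.466
v -2.376 -0.19 -0.071
v -1.975 -0.475 1.545
v -2.634 -0.078 0.012
v -2.232 -0.363 1.629
v -2.916 -0.128 0.074
v -2.515 -0.413 1.69
v -3.133 -0.324 0.093
v -2.731 -0.609 1.71
v -3.216 -0.604 0.064
v -2.814 -0.889 1.681
v -3.138 -0.878 -0.003
v -2.737 -1.163 1.613
v -2.925 -1.06 -0.088
v -2.523 -1.345 1.528
v -2.644 -1.092 -0.164
v -2.242 -1.377 1.453
v -2.384 -0.964 -0.206
v -1.982 -1.249 1.411
f 2 1 4
f 2 4 3
f 4 1 5
f 4 5 3
f 5 1 6
f 5 6 3
f 6 1 7
f 6 7 3
f 7 1 8
f 7 8 3
f 8 1 9
f 8 9 3
f 9 1 10
f 9 10 3
f 10 1 11
f 10 11 3
f 11 1 12
f 11 12 3
f 12 1 13
f 12 13 3
f 13 1 14
f 13 14 3
f 14 1 15
f 14 15 3
f 15 1 16
f 15 16 3
f 16 1 2
f 16 2 3
f 18 17 21
f 18 21 19
f 19 21 22
f 19 22 20
f 21 17 23
f 21 23 22
f 22 23 24
f 22 24 20
f 23 17 25
f 23 25 24
f 24 25 26
f 24 26 20
f 25 17 27
f 25 27 26
f 26 27 28
f 26 28 20
f 27 17 29
f 27 29 28
f 28 29 30
f 28 30 20
f 29 17 31
f 29 31 30
f 30 31 32
f 30 32 20
f 31 17 33
f 31 33 32
f 32 33 34
f 32 34 20
f 33 17 35
f 33 35 34
f 34 35 36
f 34 36 20
f 35 17 37
f 35 37 36
f 36 37 38
f 36 38 20
f 37 17 39
f 37 39 38
f 38 39 40
f 38 40 20
f 39 17 41
f 39 41 40
f 40 41 42
f 40 42 20
f 41 17 43
f 41 43 42
f 42 43 44
f 42 44 20
f 43 17 45
f 43 45 44
f 44 45 46
f 44 46 20
f 45 17 18
f 45 18 46
f 46 18 19
f 46 19 20
f 48 47 51
f 48 51 49
f 49 51 52
f 49 52 50
f 51 47 53
f 51 53 52
f 52 53 54
f 52 54 50
f 53 47 55
f 53 55 54
f 54 55 56
f 54 56 50
f 55 47 57
f 55 57 56
f 56 57 58
f 56 58 50
f 57 47 59
f 57 59 58
f 58 59 60
f 58 60 50
f 59 47 61
f 59 61 60
f 60 61 62
f 60 62 50
f 61 47 63
f 61 63 62
f 62 63 64
f 62 64 50
f 63 47 65
f 63 65 64
f 64 65 66
f 64 66 50
f 65 47 67
f 65 67 66
f 66 67 68
f 66 68 50
f 67 47 69
f 67 69 68
f 68 69 70
f 68 70 50
f 69 47 48
f 69 48 70
f 70 48 49
f 70 49 50



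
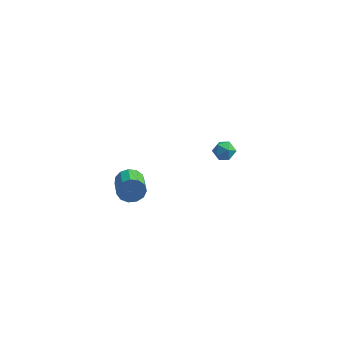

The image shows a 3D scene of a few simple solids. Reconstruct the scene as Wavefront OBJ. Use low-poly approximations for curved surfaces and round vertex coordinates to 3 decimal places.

v -0.011 -2.835 2.224
v 0.253 -2.525 2.794
v 0.635 -3.495 3.145
v 0.371 -3.805 2.576
v -0.114 -2.635 2.888
v 0.268 -3.606 3.239
v -0.448 -2.809 2.771
v -0.066 -3.779 3.122
v -0.643 -2.991 2.48
v -0.262 -3.961 2.831
v -0.638 -3.123 2.109
v -0.256 -4.094 2.46
v -0.434 -3.164 1.774
v -0.052 -4.134 2.125
v -0.095 -3.1 1.582
v 0.287 -4.071 1.933
v 0.271 -2.952 1.594
v 0.652 -3.922 1.945
v 0.547 -2.767 1.806
v 0.928 -3.737 2.158
v 0.646 -2.603 2.151
v 1.027 -3.573 2.502
v 0.536 -2.513 2.519
v 0.918 -3.483 2.871
v 2.772 3.588 -1.474
v 3.249 3.843 -1.129
v 2.831 2.717 -0.911
v 3.308 2.972 -0.566
v 2.712 3.204 -0.511
v 2.676 3.742 -0.859
v 3.404 2.818 -1.181
v 3.368 3.356 -1.529
v 3.639 3.367 -0.948
v 3.212 3.606 -0.534
v 2.868 2.954 -1.506
v 2.441 3.193 -1.092
f 2 1 5
f 2 5 3
f 3 5 6
f 3 6 4
f 5 1 7
f 5 7 6
f 6 7 8
f 6 8 4
f 7 1 9
f 7 9 8
f 8 9 10
f 8 10 4
f 9 1 11
f 9 11 10
f 10 11 12
f 10 12 4
f 11 1 13
f 11 13 12
f 12 13 14
f 12 14 4
f 13 1 15
f 13 15 14
f 14 15 16
f 14 16 4
f 15 1 17
f 15 17 16
f 16 17 18
f 16 18 4
f 17 1 19
f 17 19 18
f 18 19 20
f 18 20 4
f 19 1 21
f 19 21 20
f 20 21 22
f 20 22 4
f 21 1 23
f 21 23 22
f 22 23 24
f 22 24 4
f 23 1 2
f 23 2 24
f 24 2 3
f 24 3 4
f 25 36 30
f 25 30 26
f 25 26 32
f 25 32 35
f 25 35 36
f 26 30 34
f 30 36 29
f 36 35 27
f 35 32 31
f 32 26 33
f 28 34 29
f 28 29 27
f 28 27 31
f 28 31 33
f 28 33 34
f 29 34 30
f 27 29 36
f 31 27 35
f 33 31 32
f 34 33 26



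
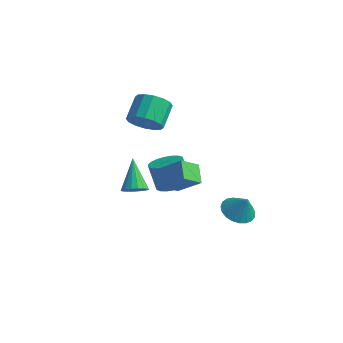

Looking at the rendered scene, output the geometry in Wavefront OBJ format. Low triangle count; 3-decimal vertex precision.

v -0.971 -1.462 3.229
v 0.061 -1.308 3.468
v -0.358 -0.024 4.45
v -1.389 -0.178 4.211
v -0.031 -0.995 3.02
v -0.449 0.289 4.002
v -0.374 -0.808 2.628
v -0.793 0.476 3.61
v -0.878 -0.795 2.397
v -1.296 0.489 3.379
v -1.406 -0.962 2.389
v -1.825 0.322 3.372
v -1.818 -1.262 2.606
v -2.236 0.022 3.589
v -2.002 -1.616 2.99
v -2.421 -0.332 3.972
v -1.911 -1.929 3.438
v -2.329 -0.645 4.42
v -1.567 -2.116 3.83
v -1.986 -0.832 4.812
v -1.064 -2.129 4.061
v -1.482 -0.845 5.043
v -0.535 -1.962 4.068
v -0.954 -0.678 5.051
v -0.124 -1.662 3.851
v -0.542 -0.378 4.834
v -0.227 0.107 -2.304
v 0.69 -0.225 -1.973
v 0.105 -0.219 -0.345
v -0.813 0.113 -0.676
v 0.735 0.231 -1.959
v 0.15 0.237 -0.331
v 0.589 0.663 -2.013
v 0.004 0.669 -0.384
v 0.282 0.984 -2.124
v -0.303 0.99 -0.496
v -0.126 1.132 -2.271
v -0.711 1.137 -0.643
v -0.554 1.076 -2.425
v -1.139 1.082 -0.797
v -0.918 0.829 -2.555
v -1.503 0.835 -0.927
v -1.145 0.439 -2.635
v -1.73 0.445 -1.007
v -1.19 -0.017 -2.649
v -1.775 -0.011 -1.021
v -1.044 -0.449 -2.596
v -1.629 -0.443 -0.967
v -0.737 -0.77 -2.484
v -1.322 -0.764 -0.856
v -0.329 -0.917 -2.337
v -0.914 -0.912 -0.709
v 0.099 -0.862 -2.183
v -0.486 -0.856 -0.555
v 0.463 -0.615 -2.053
v -0.122 -0.609 -0.425
v 3.066 -5.04 1.753
v 2.316 -4.325 2.452
v 3.37 -3.971 0.986
v 2.62 -3.257 1.685
v 4.34 -4.683 2.755
v 3.59 -3.969 3.454
v 4.644 -3.615 1.988
v 3.894 -2.9 2.687
v 0.653 -4.258 0.011
v 1.312 -3.944 0.22
v -0.333 -3.242 1.589
v 1.174 -3.706 -0.019
v 0.917 -3.595 -0.251
v 0.599 -3.636 -0.423
v 0.294 -3.82 -0.496
v 0.07 -4.103 -0.452
v -0.02 -4.423 -0.303
v 0.044 -4.704 -0.082
v 0.248 -4.883 0.161
v 0.544 -4.92 0.369
v 0.865 -4.804 0.495
v 1.137 -4.563 0.51
v 1.299 -4.253 0.411
v 3.353 1.333 -3.543
v 4.209 0.959 -4.001
v 4.007 1.327 -2.317
v 4.27 1.386 -4.032
v 4.173 1.804 -3.977
v 3.933 2.141 -3.848
v 3.594 2.338 -3.666
v 3.213 2.361 -3.463
v 2.856 2.206 -3.274
v 2.585 1.901 -3.131
v 2.447 1.497 -3.06
v 2.466 1.065 -3.072
v 2.638 0.68 -3.166
v 2.933 0.407 -3.325
v 3.302 0.295 -3.522
v 3.679 0.362 -3.722
v 4 0.597 -3.892
f 2 1 5
f 2 5 3
f 3 5 6
f 3 6 4
f 5 1 7
f 5 7 6
f 6 7 8
f 6 8 4
f 7 1 9
f 7 9 8
f 8 9 10
f 8 10 4
f 9 1 11
f 9 11 10
f 10 11 12
f 10 12 4
f 11 1 13
f 11 13 12
f 12 13 14
f 12 14 4
f 13 1 15
f 13 15 14
f 14 15 16
f 14 16 4
f 15 1 17
f 15 17 16
f 16 17 18
f 16 18 4
f 17 1 19
f 17 19 18
f 18 19 20
f 18 20 4
f 19 1 21
f 19 21 20
f 20 21 22
f 20 22 4
f 21 1 23
f 21 23 22
f 22 23 24
f 22 24 4
f 23 1 25
f 23 25 24
f 24 25 26
f 24 26 4
f 25 1 2
f 25 2 26
f 26 2 3
f 26 3 4
f 28 27 31
f 28 31 29
f 29 31 32
f 29 32 30
f 31 27 33
f 31 33 32
f 32 33 34
f 32 34 30
f 33 27 35
f 33 35 34
f 34 35 36
f 34 36 30
f 35 27 37
f 35 37 36
f 36 37 38
f 36 38 30
f 37 27 39
f 37 39 38
f 38 39 40
f 38 40 30
f 39 27 41
f 39 41 40
f 40 41 42
f 40 42 30
f 41 27 43
f 41 43 42
f 42 43 44
f 42 44 30
f 43 27 45
f 43 45 44
f 44 45 46
f 44 46 30
f 45 27 47
f 45 47 46
f 46 47 48
f 46 48 30
f 47 27 49
f 47 49 48
f 48 49 50
f 48 50 30
f 49 27 51
f 49 51 50
f 50 51 52
f 50 52 30
f 51 27 53
f 51 53 52
f 52 53 54
f 52 54 30
f 53 27 55
f 53 55 54
f 54 55 56
f 54 56 30
f 55 27 28
f 55 28 56
f 56 28 29
f 56 29 30
f 58 60 57
f 61 58 57
f 57 60 59
f 59 61 57
f 58 64 60
f 62 58 61
f 62 64 58
f 60 64 59
f 63 61 59
f 59 64 63
f 63 62 61
f 64 62 63
f 66 65 68
f 66 68 67
f 68 65 69
f 68 69 67
f 69 65 70
f 69 70 67
f 70 65 71
f 70 71 67
f 71 65 72
f 71 72 67
f 72 65 73
f 72 73 67
f 73 65 74
f 73 74 67
f 74 65 75
f 74 75 67
f 75 65 76
f 75 76 67
f 76 65 77
f 76 77 67
f 77 65 78
f 77 78 67
f 78 65 79
f 78 79 67
f 79 65 66
f 79 66 67
f 81 80 83
f 81 83 82
f 83 80 84
f 83 84 82
f 84 80 85
f 84 85 82
f 85 80 86
f 85 86 82
f 86 80 87
f 86 87 82
f 87 80 88
f 87 88 82
f 88 80 89
f 88 89 82
f 89 80 90
f 89 90 82
f 90 80 91
f 90 91 82
f 91 80 92
f 91 92 82
f 92 80 93
f 92 93 82
f 93 80 94
f 93 94 82
f 94 80 95
f 94 95 82
f 95 80 96
f 95 96 82
f 96 80 81
f 96 81 82



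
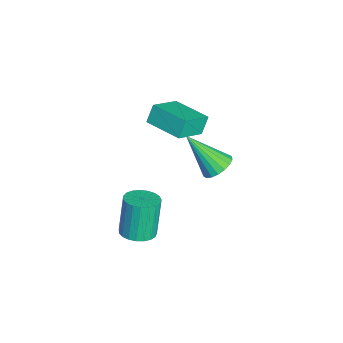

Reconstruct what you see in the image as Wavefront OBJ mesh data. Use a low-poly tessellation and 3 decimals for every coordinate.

v 0.036 3.726 -2.492
v 0.383 4.182 -2.009
v -0.496 2.454 -0.908
v 0.073 4.304 -2.016
v -0.245 4.311 -2.117
v -0.507 4.202 -2.293
v -0.662 3.999 -2.508
v -0.678 3.741 -2.72
v -0.553 3.481 -2.887
v -0.311 3.269 -2.975
v 0 3.147 -2.968
v 0.318 3.14 -2.867
v 0.58 3.249 -2.692
v 0.735 3.452 -2.477
v 0.751 3.71 -2.265
v 0.625 3.97 -2.098
v -0.222 1.777 0.631
v -0.554 2.052 1.398
v 0.908 3.005 0.679
v 0.576 3.281 1.446
v 0.764 0.839 1.394
v 0.432 1.115 2.161
v 1.894 2.068 1.442
v 1.562 2.343 2.209
v 2.5 0.406 -4.216
v 3.206 0.652 -4.034
v 2.687 0.86 -2.302
v 1.98 0.614 -2.484
v 3.058 0.925 -4.111
v 2.539 1.133 -2.379
v 2.814 1.109 -4.206
v 2.295 1.317 -2.474
v 2.515 1.171 -4.303
v 1.996 1.379 -2.571
v 2.214 1.101 -4.385
v 1.694 1.309 -2.653
v 1.962 0.91 -4.438
v 1.442 1.118 -2.706
v 1.803 0.633 -4.452
v 1.283 0.841 -2.72
v 1.764 0.316 -4.426
v 1.245 0.524 -2.694
v 1.853 0.015 -4.363
v 1.334 0.223 -2.631
v 2.053 -0.219 -4.275
v 1.534 -0.011 -2.543
v 2.331 -0.344 -4.177
v 1.812 -0.136 -2.445
v 2.638 -0.34 -4.085
v 2.119 -0.132 -2.353
v 2.921 -0.207 -4.016
v 2.402 0.001 -2.284
v 3.131 0.032 -3.982
v 2.612 0.24 -2.25
v 3.232 0.336 -3.988
v 2.713 0.544 -2.256
f 2 1 4
f 2 4 3
f 4 1 5
f 4 5 3
f 5 1 6
f 5 6 3
f 6 1 7
f 6 7 3
f 7 1 8
f 7 8 3
f 8 1 9
f 8 9 3
f 9 1 10
f 9 10 3
f 10 1 11
f 10 11 3
f 11 1 12
f 11 12 3
f 12 1 13
f 12 13 3
f 13 1 14
f 13 14 3
f 14 1 15
f 14 15 3
f 15 1 16
f 15 16 3
f 16 1 2
f 16 2 3
f 18 20 17
f 21 18 17
f 17 20 19
f 19 21 17
f 18 24 20
f 22 18 21
f 22 24 18
f 20 24 19
f 23 21 19
f 19 24 23
f 23 22 21
f 24 22 23
f 26 25 29
f 26 29 27
f 27 29 30
f 27 30 28
f 29 25 31
f 29 31 30
f 30 31 32
f 30 32 28
f 31 25 33
f 31 33 32
f 32 33 34
f 32 34 28
f 33 25 35
f 33 35 34
f 34 35 36
f 34 36 28
f 35 25 37
f 35 37 36
f 36 37 38
f 36 38 28
f 37 25 39
f 37 39 38
f 38 39 40
f 38 40 28
f 39 25 41
f 39 41 40
f 40 41 42
f 40 42 28
f 41 25 43
f 41 43 42
f 42 43 44
f 42 44 28
f 43 25 45
f 43 45 44
f 44 45 46
f 44 46 28
f 45 25 47
f 45 47 46
f 46 47 48
f 46 48 28
f 47 25 49
f 47 49 48
f 48 49 50
f 48 50 28
f 49 25 51
f 49 51 50
f 50 51 52
f 50 52 28
f 51 25 53
f 51 53 52
f 52 53 54
f 52 54 28
f 53 25 55
f 53 55 54
f 54 55 56
f 54 56 28
f 55 25 26
f 55 26 56
f 56 26 27
f 56 27 28



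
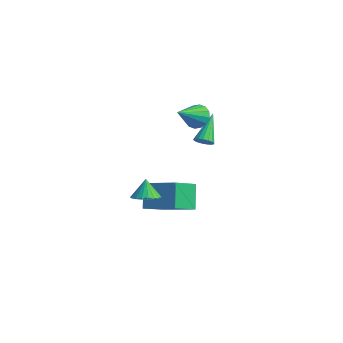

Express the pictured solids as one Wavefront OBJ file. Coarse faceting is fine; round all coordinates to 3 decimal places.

v 0.937 -3.615 -1.232
v 1.725 -3.577 -1.008
v 0.603 -3.405 -0.088
v 1.658 -3.253 -1.088
v 1.467 -2.99 -1.192
v 1.184 -2.836 -1.303
v 0.858 -2.817 -1.402
v 0.546 -2.936 -1.471
v 0.301 -3.172 -1.499
v 0.167 -3.484 -1.481
v 0.166 -3.82 -1.42
v 0.298 -4.12 -1.326
v 0.541 -4.333 -1.216
v 0.852 -4.421 -1.109
v 1.178 -4.371 -1.023
v 1.462 -4.189 -0.973
v 1.656 -3.909 -0.968
v -3.463 -1.027 -3.004
v -1.625 -0.123 -2.384
v -3.995 0.649 -3.87
v -2.158 1.553 -3.25
v -2.702 -1.553 -4.49
v -0.865 -0.649 -3.87
v -3.235 0.123 -5.356
v -1.397 1.027 -4.736
v -0.89 0.776 2.771
v -0.128 1.062 2.933
v -0.51 -0.736 3.649
v -0.369 1.194 3.264
v -0.75 1.213 3.463
v -1.168 1.116 3.476
v -1.512 0.927 3.3
v -1.689 0.698 2.983
v -1.652 0.49 2.609
v -1.411 0.359 2.278
v -1.031 0.34 2.079
v -0.613 0.437 2.066
v -0.269 0.626 2.242
v -0.092 0.854 2.559
v -2.687 2.426 -0.384
v -2.182 2.382 -0.063
v -3.553 3.614 1.144
v -2.142 2.617 -0.224
v -2.227 2.808 -0.42
v -2.417 2.912 -0.609
v -2.669 2.904 -0.746
v -2.926 2.787 -0.8
v -3.128 2.586 -0.758
v -3.229 2.35 -0.631
v -3.206 2.13 -0.447
v -3.064 1.978 -0.249
v -2.836 1.929 -0.081
v -2.574 1.994 0.017
v -2.338 2.157 0.023
f 2 1 4
f 2 4 3
f 4 1 5
f 4 5 3
f 5 1 6
f 5 6 3
f 6 1 7
f 6 7 3
f 7 1 8
f 7 8 3
f 8 1 9
f 8 9 3
f 9 1 10
f 9 10 3
f 10 1 11
f 10 11 3
f 11 1 12
f 11 12 3
f 12 1 13
f 12 13 3
f 13 1 14
f 13 14 3
f 14 1 15
f 14 15 3
f 15 1 16
f 15 16 3
f 16 1 17
f 16 17 3
f 17 1 2
f 17 2 3
f 19 21 18
f 22 19 18
f 18 21 20
f 20 22 18
f 19 25 21
f 23 19 22
f 23 25 19
f 21 25 20
f 24 22 20
f 20 25 24
f 24 23 22
f 25 23 24
f 27 26 29
f 27 29 28
f 29 26 30
f 29 30 28
f 30 26 31
f 30 31 28
f 31 26 32
f 31 32 28
f 32 26 33
f 32 33 28
f 33 26 34
f 33 34 28
f 34 26 35
f 34 35 28
f 35 26 36
f 35 36 28
f 36 26 37
f 36 37 28
f 37 26 38
f 37 38 28
f 38 26 39
f 38 39 28
f 39 26 27
f 39 27 28
f 41 40 43
f 41 43 42
f 43 40 44
f 43 44 42
f 44 40 45
f 44 45 42
f 45 40 46
f 45 46 42
f 46 40 47
f 46 47 42
f 47 40 48
f 47 48 42
f 48 40 49
f 48 49 42
f 49 40 50
f 49 50 42
f 50 40 51
f 50 51 42
f 51 40 52
f 51 52 42
f 52 40 53
f 52 53 42
f 53 40 54
f 53 54 42
f 54 40 41
f 54 41 42



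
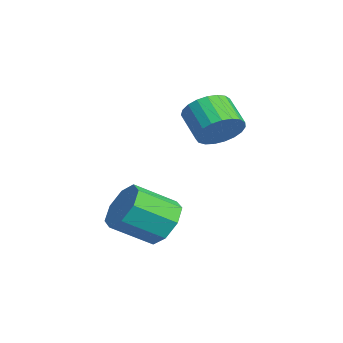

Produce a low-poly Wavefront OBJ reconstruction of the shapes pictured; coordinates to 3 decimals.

v -3.055 1.608 3.486
v -2.547 1.552 4.114
v -3.457 1.256 4.823
v -3.965 1.312 4.194
v -2.642 1.875 4.129
v -3.551 1.579 4.837
v -2.807 2.152 4.032
v -3.716 1.856 4.741
v -3.016 2.335 3.841
v -3.925 2.038 4.55
v -3.231 2.392 3.589
v -4.14 2.096 4.297
v -3.416 2.314 3.318
v -4.325 2.017 4.027
v -3.539 2.114 3.077
v -4.448 1.817 3.785
v -3.578 1.826 2.906
v -4.487 1.529 3.615
v -3.527 1.501 2.836
v -4.436 1.204 3.544
v -3.394 1.194 2.878
v -4.303 0.897 3.586
v -3.203 0.959 3.025
v -4.112 0.662 3.733
v -2.986 0.836 3.252
v -3.895 0.539 3.96
v -2.781 0.847 3.519
v -3.69 0.55 4.227
v -2.624 0.989 3.78
v -3.533 0.693 4.489
v -2.541 1.239 3.991
v -3.45 0.942 4.699
v -1.137 -0.372 0.589
v -0.844 0.085 1.283
v -0.751 -1.192 2.084
v -1.043 -1.648 1.391
v -1.516 0.03 1.274
v -1.422 -1.246 2.076
v -1.965 -0.259 0.865
v -1.871 -1.536 1.666
v -1.929 -0.615 0.294
v -1.836 -1.892 1.095
v -1.429 -0.828 -0.104
v -1.336 -2.105 0.697
v -0.758 -0.774 -0.096
v -0.664 -2.05 0.706
v -0.309 -0.484 0.314
v -0.215 -1.761 1.115
v -0.344 -0.128 0.885
v -0.251 -1.405 1.686
f 2 1 5
f 2 5 3
f 3 5 6
f 3 6 4
f 5 1 7
f 5 7 6
f 6 7 8
f 6 8 4
f 7 1 9
f 7 9 8
f 8 9 10
f 8 10 4
f 9 1 11
f 9 11 10
f 10 11 12
f 10 12 4
f 11 1 13
f 11 13 12
f 12 13 14
f 12 14 4
f 13 1 15
f 13 15 14
f 14 15 16
f 14 16 4
f 15 1 17
f 15 17 16
f 16 17 18
f 16 18 4
f 17 1 19
f 17 19 18
f 18 19 20
f 18 20 4
f 19 1 21
f 19 21 20
f 20 21 22
f 20 22 4
f 21 1 23
f 21 23 22
f 22 23 24
f 22 24 4
f 23 1 25
f 23 25 24
f 24 25 26
f 24 26 4
f 25 1 27
f 25 27 26
f 26 27 28
f 26 28 4
f 27 1 29
f 27 29 28
f 28 29 30
f 28 30 4
f 29 1 31
f 29 31 30
f 30 31 32
f 30 32 4
f 31 1 2
f 31 2 32
f 32 2 3
f 32 3 4
f 34 33 37
f 34 37 35
f 35 37 38
f 35 38 36
f 37 33 39
f 37 39 38
f 38 39 40
f 38 40 36
f 39 33 41
f 39 41 40
f 40 41 42
f 40 42 36
f 41 33 43
f 41 43 42
f 42 43 44
f 42 44 36
f 43 33 45
f 43 45 44
f 44 45 46
f 44 46 36
f 45 33 47
f 45 47 46
f 46 47 48
f 46 48 36
f 47 33 49
f 47 49 48
f 48 49 50
f 48 50 36
f 49 33 34
f 49 34 50
f 50 34 35
f 50 35 36



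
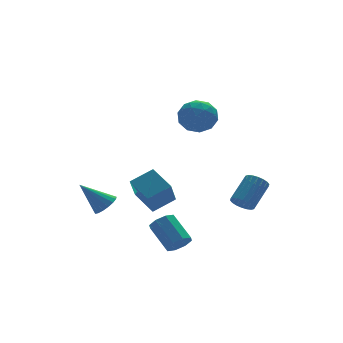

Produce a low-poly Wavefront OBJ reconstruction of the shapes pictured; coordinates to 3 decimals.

v -1.229 1.393 -3.548
v -1.9 0.476 -2.101
v -1.615 2.806 -2.833
v -2.286 1.889 -1.385
v 0.086 1.431 -2.915
v -0.585 0.514 -1.467
v -0.3 2.844 -2.199
v -0.971 1.927 -0.752
v 1.148 -4.159 -1.078
v 1.502 -3.956 -1.597
v 2.666 -3.238 -0.521
v 2.312 -3.441 -0.002
v 1.32 -3.731 -1.55
v 2.484 -3.013 -0.474
v 1.104 -3.59 -1.41
v 2.267 -2.872 -0.334
v 0.896 -3.562 -1.204
v 2.06 -2.844 -0.128
v 0.738 -3.653 -0.973
v 1.902 -2.934 0.103
v 0.662 -3.843 -0.763
v 1.826 -3.125 0.313
v 0.682 -4.096 -0.615
v 1.845 -3.378 0.461
v 0.794 -4.362 -0.559
v 1.958 -3.644 0.517
v 0.976 -4.587 -0.606
v 2.14 -3.869 0.47
v 1.193 -4.728 -0.746
v 2.356 -4.01 0.33
v 1.4 -4.756 -0.952
v 2.564 -4.038 0.124
v 1.558 -4.666 -1.183
v 2.722 -3.947 -0.107
v 1.634 -4.475 -1.393
v 2.798 -3.757 -0.317
v 1.615 -4.222 -1.541
v 2.778 -3.504 -0.465
v 0.925 0.391 3.203
v 1.495 -0.474 3.551
v -0.575 -0.386 3.729
v -0.005 -1.251 4.077
v 0.081 -0.294 4.599
v 1.008 0.186 4.274
v -0.088 -1.046 3.006
v 0.839 -0.566 2.681
v 0.869 -1.363 3.429
v 0.974 -0.898 4.414
v -0.054 0.038 2.866
v 0.051 0.503 3.851
v 1.342 0.027 3.331
v -0.422 -0.887 3.949
v -0.371 -0.324 4.256
v -0.036 -0.833 4.461
v 1.055 0.415 3.756
v 1.391 -0.094 3.96
v 0.559 0.012 4.576
v -0.471 -0.766 3.32
v -0.135 -1.275 3.524
v 0.956 -0.027 2.819
v 1.291 -0.536 3.024
v 0.361 -0.872 2.704
v 1.309 -1.004 3.464
v 0.427 -1.461 3.773
v 0.379 -1.34 3.144
v 0.923 -1.058 2.953
v 1.37 -0.731 4.043
v 0.489 -1.188 4.352
v 0.539 -0.625 4.658
v 1.084 -0.343 4.467
v 1.003 -1.253 3.971
v 0.431 0.328 2.928
v -0.45 -0.129 3.237
v -0.164 -0.517 2.813
v 0.381 -0.235 2.622
v 0.493 0.601 3.507
v -0.389 0.144 3.816
v -0.003 0.198 4.327
v 0.541 0.48 4.136
v -0.083 0.393 3.309
v -3.408 2.46 -3.117
v -2.817 2.414 -2.61
v -4.572 3.1 -1.703
v -2.792 2.761 -2.745
v -2.907 3.039 -2.966
v -3.137 3.184 -3.222
v -3.43 3.164 -3.453
v -3.717 2.982 -3.607
v -3.933 2.681 -3.649
v -4.03 2.329 -3.569
v -3.983 2.007 -3.386
v -3.805 1.789 -3.141
v -3.536 1.725 -2.89
v -3.238 1.829 -2.691
v -2.978 2.078 -2.59
v -2.292 -4.316 -3.122
v -1.574 -4.201 -3.054
v -1.891 -2.829 -2.031
v -2.608 -2.944 -2.098
v -1.794 -3.927 -3.488
v -2.111 -2.556 -2.465
v -2.306 -3.881 -3.708
v -2.623 -2.51 -2.685
v -2.809 -4.09 -3.584
v -3.126 -2.719 -2.561
v -3.009 -4.431 -3.189
v -3.326 -3.059 -2.166
v -2.789 -4.704 -2.755
v -3.106 -3.333 -1.732
v -2.277 -4.75 -2.535
v -2.594 -3.379 -1.512
v -1.774 -4.541 -2.659
v -2.091 -3.17 -1.636
f 2 4 1
f 5 2 1
f 1 4 3
f 3 5 1
f 2 8 4
f 6 2 5
f 6 8 2
f 4 8 3
f 7 5 3
f 3 8 7
f 7 6 5
f 8 6 7
f 10 9 13
f 10 13 11
f 11 13 14
f 11 14 12
f 13 9 15
f 13 15 14
f 14 15 16
f 14 16 12
f 15 9 17
f 15 17 16
f 16 17 18
f 16 18 12
f 17 9 19
f 17 19 18
f 18 19 20
f 18 20 12
f 19 9 21
f 19 21 20
f 20 21 22
f 20 22 12
f 21 9 23
f 21 23 22
f 22 23 24
f 22 24 12
f 23 9 25
f 23 25 24
f 24 25 26
f 24 26 12
f 25 9 27
f 25 27 26
f 26 27 28
f 26 28 12
f 27 9 29
f 27 29 28
f 28 29 30
f 28 30 12
f 29 9 31
f 29 31 30
f 30 31 32
f 30 32 12
f 31 9 33
f 31 33 32
f 32 33 34
f 32 34 12
f 33 9 35
f 33 35 34
f 34 35 36
f 34 36 12
f 35 9 37
f 35 37 36
f 36 37 38
f 36 38 12
f 37 9 10
f 37 10 38
f 38 10 11
f 38 11 12
f 39 76 55
f 76 50 79
f 55 79 44
f 76 79 55
f 39 55 51
f 55 44 56
f 51 56 40
f 55 56 51
f 39 51 60
f 51 40 61
f 60 61 46
f 51 61 60
f 39 60 72
f 60 46 75
f 72 75 49
f 60 75 72
f 39 72 76
f 72 49 80
f 76 80 50
f 72 80 76
f 40 56 67
f 56 44 70
f 67 70 48
f 56 70 67
f 44 79 57
f 79 50 78
f 57 78 43
f 79 78 57
f 50 80 77
f 80 49 73
f 77 73 41
f 80 73 77
f 49 75 74
f 75 46 62
f 74 62 45
f 75 62 74
f 46 61 66
f 61 40 63
f 66 63 47
f 61 63 66
f 42 68 54
f 68 48 69
f 54 69 43
f 68 69 54
f 42 54 52
f 54 43 53
f 52 53 41
f 54 53 52
f 42 52 59
f 52 41 58
f 59 58 45
f 52 58 59
f 42 59 64
f 59 45 65
f 64 65 47
f 59 65 64
f 42 64 68
f 64 47 71
f 68 71 48
f 64 71 68
f 43 69 57
f 69 48 70
f 57 70 44
f 69 70 57
f 41 53 77
f 53 43 78
f 77 78 50
f 53 78 77
f 45 58 74
f 58 41 73
f 74 73 49
f 58 73 74
f 47 65 66
f 65 45 62
f 66 62 46
f 65 62 66
f 48 71 67
f 71 47 63
f 67 63 40
f 71 63 67
f 82 81 84
f 82 84 83
f 84 81 85
f 84 85 83
f 85 81 86
f 85 86 83
f 86 81 87
f 86 87 83
f 87 81 88
f 87 88 83
f 88 81 89
f 88 89 83
f 89 81 90
f 89 90 83
f 90 81 91
f 90 91 83
f 91 81 92
f 91 92 83
f 92 81 93
f 92 93 83
f 93 81 94
f 93 94 83
f 94 81 95
f 94 95 83
f 95 81 82
f 95 82 83
f 97 96 100
f 97 100 98
f 98 100 101
f 98 101 99
f 100 96 102
f 100 102 101
f 101 102 103
f 101 103 99
f 102 96 104
f 102 104 103
f 103 104 105
f 103 105 99
f 104 96 106
f 104 106 105
f 105 106 107
f 105 107 99
f 106 96 108
f 106 108 107
f 107 108 109
f 107 109 99
f 108 96 110
f 108 110 109
f 109 110 111
f 109 111 99
f 110 96 112
f 110 112 111
f 111 112 113
f 111 113 99
f 112 96 97
f 112 97 113
f 113 97 98
f 113 98 99



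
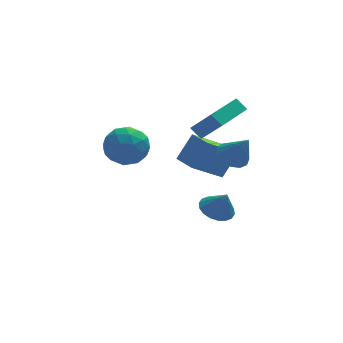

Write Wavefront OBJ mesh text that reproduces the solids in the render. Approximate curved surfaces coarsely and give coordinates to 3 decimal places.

v 1.312 -0.546 0.983
v 1.902 -0.994 0.509
v 1.908 -1.254 2.397
v 2.119 -0.565 0.633
v 2.079 -0.13 0.868
v 1.795 0.173 1.139
v 1.358 0.248 1.361
v 0.906 0.071 1.463
v 0.583 -0.302 1.413
v 0.491 -0.752 1.226
v 0.66 -1.136 0.962
v 1.035 -1.333 0.705
v 1.498 -1.28 0.536
v -0.217 1.505 -0.936
v 0.666 1.919 0.457
v -0.685 2.862 -1.042
v 0.197 3.276 0.35
v 1.443 1.984 -2.13
v 2.325 2.398 -0.738
v 0.974 3.341 -2.237
v 1.857 3.755 -0.844
v 1.084 1.614 -4.143
v 1.884 2.138 -4.227
v 1.496 1.186 -2.897
v 1.611 2.41 -4.043
v 1.233 2.525 -3.879
v 0.826 2.459 -3.767
v 0.47 2.226 -3.729
v 0.236 1.872 -3.774
v 0.169 1.466 -3.891
v 0.284 1.09 -4.058
v 0.557 0.818 -4.242
v 0.935 0.703 -4.407
v 1.342 0.769 -4.519
v 1.698 1.002 -4.556
v 1.932 1.357 -4.512
v 1.999 1.762 -4.394
v -4.012 0.158 1.814
v -3.394 0.174 2.829
v -4.286 -1.734 2.011
v -3.668 -1.718 3.026
v -4.734 -1.197 2.971
v -4.565 -0.027 2.849
v -3.115 -1.533 1.991
v -2.946 -0.363 1.869
v -2.84 -0.871 2.938
v -3.841 -0.663 3.544
v -3.839 -0.897 1.296
v -4.84 -0.689 1.902
v -3.679 0.332 2.304
v -4.001 -1.892 2.536
v -4.628 -1.586 2.503
v -4.265 -1.576 3.1
v -4.367 0.214 2.316
v -4.004 0.224 2.913
v -4.792 -0.582 2.996
v -3.676 -1.784 1.927
v -3.313 -1.774 2.524
v -3.415 0.016 1.74
v -3.052 0.026 2.337
v -2.888 -0.978 1.844
v -2.99 -0.272 2.965
v -3.151 -1.385 3.081
v -2.826 -1.276 2.472
v -2.727 -0.588 2.401
v -3.578 -0.15 3.321
v -3.739 -1.263 3.437
v -4.366 -0.956 3.404
v -4.267 -0.269 3.333
v -3.253 -0.765 3.385
v -3.941 -0.297 1.403
v -4.102 -1.41 1.519
v -3.413 -1.291 1.507
v -3.314 -0.604 1.436
v -4.529 -0.175 1.759
v -4.69 -1.288 1.875
v -4.953 -0.972 2.439
v -4.854 -0.284 2.368
v -4.427 -0.795 1.455
v -0.042 2.644 1.205
v 0.737 1.578 2.639
v 1.557 4.055 1.385
v 2.336 2.989 2.82
v 0.404 2.211 0.64
v 1.183 1.145 2.075
v 2.003 3.622 0.821
v 2.782 2.556 2.255
f 2 1 4
f 2 4 3
f 4 1 5
f 4 5 3
f 5 1 6
f 5 6 3
f 6 1 7
f 6 7 3
f 7 1 8
f 7 8 3
f 8 1 9
f 8 9 3
f 9 1 10
f 9 10 3
f 10 1 11
f 10 11 3
f 11 1 12
f 11 12 3
f 12 1 13
f 12 13 3
f 13 1 2
f 13 2 3
f 15 17 14
f 18 15 14
f 14 17 16
f 16 18 14
f 15 21 17
f 19 15 18
f 19 21 15
f 17 21 16
f 20 18 16
f 16 21 20
f 20 19 18
f 21 19 20
f 23 22 25
f 23 25 24
f 25 22 26
f 25 26 24
f 26 22 27
f 26 27 24
f 27 22 28
f 27 28 24
f 28 22 29
f 28 29 24
f 29 22 30
f 29 30 24
f 30 22 31
f 30 31 24
f 31 22 32
f 31 32 24
f 32 22 33
f 32 33 24
f 33 22 34
f 33 34 24
f 34 22 35
f 34 35 24
f 35 22 36
f 35 36 24
f 36 22 37
f 36 37 24
f 37 22 23
f 37 23 24
f 38 75 54
f 75 49 78
f 54 78 43
f 75 78 54
f 38 54 50
f 54 43 55
f 50 55 39
f 54 55 50
f 38 50 59
f 50 39 60
f 59 60 45
f 50 60 59
f 38 59 71
f 59 45 74
f 71 74 48
f 59 74 71
f 38 71 75
f 71 48 79
f 75 79 49
f 71 79 75
f 39 55 66
f 55 43 69
f 66 69 47
f 55 69 66
f 43 78 56
f 78 49 77
f 56 77 42
f 78 77 56
f 49 79 76
f 79 48 72
f 76 72 40
f 79 72 76
f 48 74 73
f 74 45 61
f 73 61 44
f 74 61 73
f 45 60 65
f 60 39 62
f 65 62 46
f 60 62 65
f 41 67 53
f 67 47 68
f 53 68 42
f 67 68 53
f 41 53 51
f 53 42 52
f 51 52 40
f 53 52 51
f 41 51 58
f 51 40 57
f 58 57 44
f 51 57 58
f 41 58 63
f 58 44 64
f 63 64 46
f 58 64 63
f 41 63 67
f 63 46 70
f 67 70 47
f 63 70 67
f 42 68 56
f 68 47 69
f 56 69 43
f 68 69 56
f 40 52 76
f 52 42 77
f 76 77 49
f 52 77 76
f 44 57 73
f 57 40 72
f 73 72 48
f 57 72 73
f 46 64 65
f 64 44 61
f 65 61 45
f 64 61 65
f 47 70 66
f 70 46 62
f 66 62 39
f 70 62 66
f 81 83 80
f 84 81 80
f 80 83 82
f 82 84 80
f 81 87 83
f 85 81 84
f 85 87 81
f 83 87 82
f 86 84 82
f 82 87 86
f 86 85 84
f 87 85 86



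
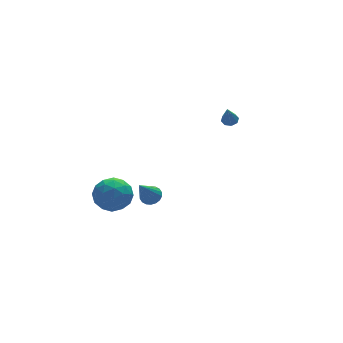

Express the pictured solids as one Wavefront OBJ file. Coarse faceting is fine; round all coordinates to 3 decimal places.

v -3.779 2.408 0.399
v -2.815 2.193 -0.317
v -4.505 0.627 -0.043
v -3.541 0.412 -0.759
v -3.401 0.472 0.451
v -2.952 1.573 0.724
v -4.368 1.247 -1.084
v -3.919 2.348 -0.811
v -3.179 1.475 -1.234
v -2.581 0.996 -0.284
v -4.739 1.824 -0.076
v -4.141 1.345 0.874
v -3.233 2.457 0.08
v -4.087 0.363 -0.44
v -4.004 0.399 0.272
v -3.438 0.272 -0.149
v -3.314 2.093 0.692
v -2.747 1.966 0.271
v -3.092 0.954 0.723
v -4.573 0.854 -0.631
v -4.006 0.727 -1.052
v -3.882 2.548 -0.211
v -3.316 2.421 -0.632
v -4.228 1.866 -1.083
v -2.881 1.908 -0.88
v -3.307 0.861 -1.139
v -3.793 1.353 -1.331
v -3.53 2 -1.17
v -2.529 1.627 -0.322
v -2.956 0.58 -0.581
v -2.874 0.615 0.13
v -2.61 1.262 0.29
v -2.743 1.205 -0.861
v -4.364 2.24 0.221
v -4.791 1.193 -0.038
v -4.71 1.558 -0.65
v -4.446 2.205 -0.49
v -4.013 1.959 0.779
v -4.439 0.912 0.52
v -3.79 0.82 0.81
v -3.527 1.467 0.971
v -4.577 1.615 0.501
v -2.332 -0.882 0.934
v -1.767 -1.093 1.179
v -3.328 -1.618 2.606
v -1.787 -0.825 1.285
v -1.915 -0.568 1.322
v -2.125 -0.373 1.282
v -2.376 -0.279 1.173
v -2.619 -0.305 1.017
v -2.804 -0.445 0.845
v -2.896 -0.672 0.69
v -2.876 -0.94 0.584
v -2.748 -1.197 0.547
v -2.538 -1.392 0.587
v -2.287 -1.485 0.696
v -2.044 -1.46 0.852
v -1.859 -1.32 1.024
v 4.083 2.568 3.182
v 4.509 2.779 3.393
v 3.677 2.092 4.478
v 4.2 3.031 3.388
v 3.823 3.011 3.262
v 3.599 2.732 3.09
v 3.658 2.356 2.971
v 3.966 2.105 2.975
v 4.344 2.125 3.101
v 4.568 2.404 3.274
f 1 38 17
f 38 12 41
f 17 41 6
f 38 41 17
f 1 17 13
f 17 6 18
f 13 18 2
f 17 18 13
f 1 13 22
f 13 2 23
f 22 23 8
f 13 23 22
f 1 22 34
f 22 8 37
f 34 37 11
f 22 37 34
f 1 34 38
f 34 11 42
f 38 42 12
f 34 42 38
f 2 18 29
f 18 6 32
f 29 32 10
f 18 32 29
f 6 41 19
f 41 12 40
f 19 40 5
f 41 40 19
f 12 42 39
f 42 11 35
f 39 35 3
f 42 35 39
f 11 37 36
f 37 8 24
f 36 24 7
f 37 24 36
f 8 23 28
f 23 2 25
f 28 25 9
f 23 25 28
f 4 30 16
f 30 10 31
f 16 31 5
f 30 31 16
f 4 16 14
f 16 5 15
f 14 15 3
f 16 15 14
f 4 14 21
f 14 3 20
f 21 20 7
f 14 20 21
f 4 21 26
f 21 7 27
f 26 27 9
f 21 27 26
f 4 26 30
f 26 9 33
f 30 33 10
f 26 33 30
f 5 31 19
f 31 10 32
f 19 32 6
f 31 32 19
f 3 15 39
f 15 5 40
f 39 40 12
f 15 40 39
f 7 20 36
f 20 3 35
f 36 35 11
f 20 35 36
f 9 27 28
f 27 7 24
f 28 24 8
f 27 24 28
f 10 33 29
f 33 9 25
f 29 25 2
f 33 25 29
f 44 43 46
f 44 46 45
f 46 43 47
f 46 47 45
f 47 43 48
f 47 48 45
f 48 43 49
f 48 49 45
f 49 43 50
f 49 50 45
f 50 43 51
f 50 51 45
f 51 43 52
f 51 52 45
f 52 43 53
f 52 53 45
f 53 43 54
f 53 54 45
f 54 43 55
f 54 55 45
f 55 43 56
f 55 56 45
f 56 43 57
f 56 57 45
f 57 43 58
f 57 58 45
f 58 43 44
f 58 44 45
f 60 59 62
f 60 62 61
f 62 59 63
f 62 63 61
f 63 59 64
f 63 64 61
f 64 59 65
f 64 65 61
f 65 59 66
f 65 66 61
f 66 59 67
f 66 67 61
f 67 59 68
f 67 68 61
f 68 59 60
f 68 60 61



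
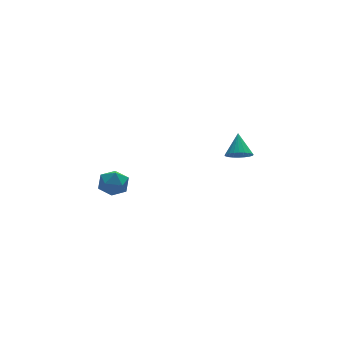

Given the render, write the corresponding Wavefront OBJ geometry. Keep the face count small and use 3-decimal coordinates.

v -4.399 2.519 -1.13
v -4.058 2.885 -1.908
v -3.642 1.255 -1.392
v -3.301 1.621 -2.17
v -3.032 1.949 -1.348
v -3.5 2.731 -1.186
v -4.2 1.409 -2.114
v -4.668 2.191 -1.952
v -3.934 2.199 -2.516
v -3.213 2.533 -2.043
v -4.487 1.607 -1.257
v -3.766 1.941 -0.784
v 3.576 2.46 -1.472
v 3.932 1.885 -1.062
v 3.944 3.46 -0.388
v 4.165 1.988 -1.236
v 4.308 2.163 -1.446
v 4.34 2.383 -1.66
v 4.255 2.614 -1.845
v 4.067 2.822 -1.973
v 3.805 2.975 -2.025
v 3.507 3.049 -1.993
v 3.22 3.034 -1.881
v 2.988 2.931 -1.707
v 2.845 2.756 -1.498
v 2.813 2.537 -1.284
v 2.897 2.305 -1.099
v 3.085 2.097 -0.97
v 3.348 1.944 -0.918
v 3.645 1.87 -0.951
f 1 12 6
f 1 6 2
f 1 2 8
f 1 8 11
f 1 11 12
f 2 6 10
f 6 12 5
f 12 11 3
f 11 8 7
f 8 2 9
f 4 10 5
f 4 5 3
f 4 3 7
f 4 7 9
f 4 9 10
f 5 10 6
f 3 5 12
f 7 3 11
f 9 7 8
f 10 9 2
f 14 13 16
f 14 16 15
f 16 13 17
f 16 17 15
f 17 13 18
f 17 18 15
f 18 13 19
f 18 19 15
f 19 13 20
f 19 20 15
f 20 13 21
f 20 21 15
f 21 13 22
f 21 22 15
f 22 13 23
f 22 23 15
f 23 13 24
f 23 24 15
f 24 13 25
f 24 25 15
f 25 13 26
f 25 26 15
f 26 13 27
f 26 27 15
f 27 13 28
f 27 28 15
f 28 13 29
f 28 29 15
f 29 13 30
f 29 30 15
f 30 13 14
f 30 14 15

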